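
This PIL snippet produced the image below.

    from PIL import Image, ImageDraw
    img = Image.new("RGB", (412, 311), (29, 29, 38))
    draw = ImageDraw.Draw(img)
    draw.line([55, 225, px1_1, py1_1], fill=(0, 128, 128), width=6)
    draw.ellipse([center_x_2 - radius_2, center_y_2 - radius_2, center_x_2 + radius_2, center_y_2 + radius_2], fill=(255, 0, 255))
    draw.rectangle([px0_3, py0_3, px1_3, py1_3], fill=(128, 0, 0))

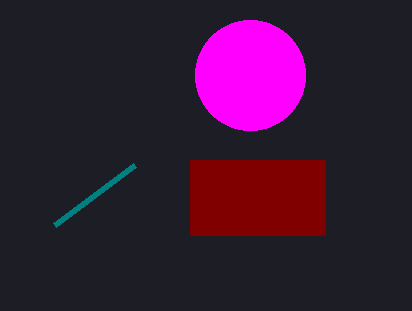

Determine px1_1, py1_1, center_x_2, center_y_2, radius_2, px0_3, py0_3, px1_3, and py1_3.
px1_1 = 135
py1_1 = 165
center_x_2 = 250
center_y_2 = 75
radius_2 = 55
px0_3 = 190
py0_3 = 160
px1_3 = 325
py1_3 = 235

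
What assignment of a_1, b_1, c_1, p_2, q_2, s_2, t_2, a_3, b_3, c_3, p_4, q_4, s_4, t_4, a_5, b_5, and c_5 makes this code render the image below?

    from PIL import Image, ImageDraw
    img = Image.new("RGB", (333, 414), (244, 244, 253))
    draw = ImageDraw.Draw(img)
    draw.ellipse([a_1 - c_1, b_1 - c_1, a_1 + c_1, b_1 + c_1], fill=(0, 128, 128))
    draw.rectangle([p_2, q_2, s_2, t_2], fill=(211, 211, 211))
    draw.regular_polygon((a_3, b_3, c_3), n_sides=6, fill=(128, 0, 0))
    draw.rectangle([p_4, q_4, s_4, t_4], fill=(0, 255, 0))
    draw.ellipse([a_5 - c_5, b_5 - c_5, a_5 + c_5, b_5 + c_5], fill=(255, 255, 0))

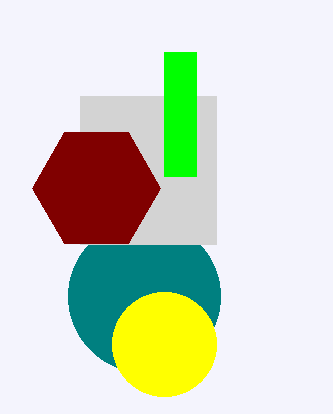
a_1 = 144, b_1 = 296, c_1 = 76, p_2 = 80, q_2 = 96, s_2 = 216, t_2 = 244, a_3 = 96, b_3 = 188, c_3 = 64, p_4 = 164, q_4 = 52, s_4 = 196, t_4 = 176, a_5 = 164, b_5 = 344, c_5 = 52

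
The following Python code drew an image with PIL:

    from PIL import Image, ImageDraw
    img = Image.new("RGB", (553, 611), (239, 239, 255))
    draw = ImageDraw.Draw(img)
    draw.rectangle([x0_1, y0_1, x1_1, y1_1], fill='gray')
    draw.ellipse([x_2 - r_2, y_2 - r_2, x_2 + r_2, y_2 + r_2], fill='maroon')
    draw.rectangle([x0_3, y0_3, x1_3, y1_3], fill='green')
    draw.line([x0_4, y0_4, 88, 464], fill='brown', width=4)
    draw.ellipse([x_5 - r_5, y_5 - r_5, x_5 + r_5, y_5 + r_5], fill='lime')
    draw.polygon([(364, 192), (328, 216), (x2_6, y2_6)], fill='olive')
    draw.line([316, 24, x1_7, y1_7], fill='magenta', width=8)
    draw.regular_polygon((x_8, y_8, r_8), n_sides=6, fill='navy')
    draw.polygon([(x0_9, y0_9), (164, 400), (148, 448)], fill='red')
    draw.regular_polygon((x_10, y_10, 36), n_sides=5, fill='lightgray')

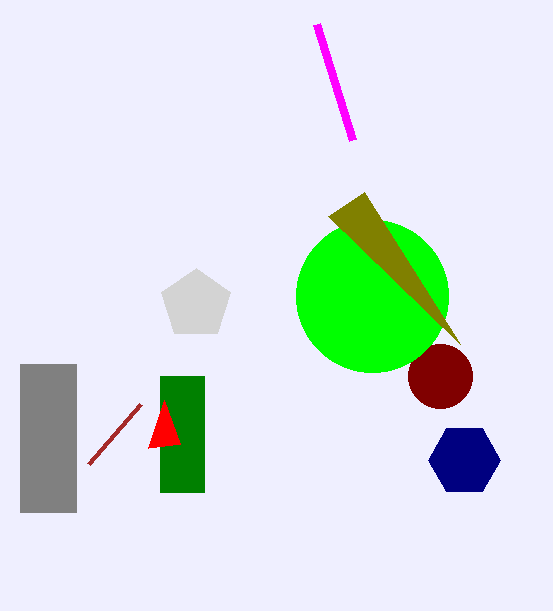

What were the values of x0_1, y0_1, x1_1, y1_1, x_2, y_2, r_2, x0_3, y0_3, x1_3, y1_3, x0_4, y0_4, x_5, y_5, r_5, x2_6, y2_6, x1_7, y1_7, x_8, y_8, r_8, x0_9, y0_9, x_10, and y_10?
x0_1 = 20; y0_1 = 364; x1_1 = 76; y1_1 = 512; x_2 = 440; y_2 = 376; r_2 = 32; x0_3 = 160; y0_3 = 376; x1_3 = 204; y1_3 = 492; x0_4 = 140; y0_4 = 404; x_5 = 372; y_5 = 296; r_5 = 76; x2_6 = 460; y2_6 = 344; x1_7 = 352; y1_7 = 140; x_8 = 464; y_8 = 460; r_8 = 36; x0_9 = 180; y0_9 = 444; x_10 = 196; y_10 = 304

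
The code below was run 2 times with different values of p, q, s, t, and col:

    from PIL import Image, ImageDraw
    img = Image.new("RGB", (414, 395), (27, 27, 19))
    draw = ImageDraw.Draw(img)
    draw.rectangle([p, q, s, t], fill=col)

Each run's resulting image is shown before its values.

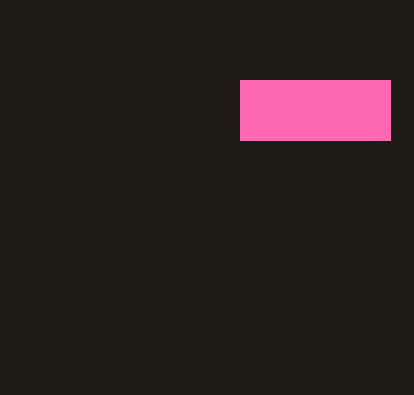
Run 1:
p = 240; q = 80; s = 390; t = 140; col = 'hotpink'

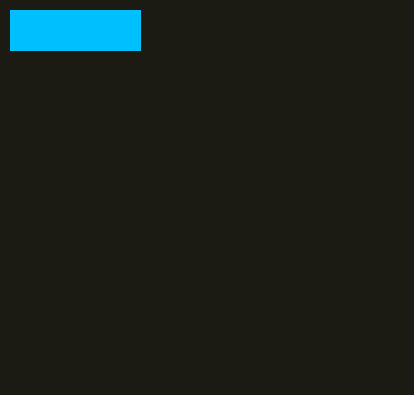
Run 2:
p = 10, q = 10, s = 140, t = 50, col = 'deepskyblue'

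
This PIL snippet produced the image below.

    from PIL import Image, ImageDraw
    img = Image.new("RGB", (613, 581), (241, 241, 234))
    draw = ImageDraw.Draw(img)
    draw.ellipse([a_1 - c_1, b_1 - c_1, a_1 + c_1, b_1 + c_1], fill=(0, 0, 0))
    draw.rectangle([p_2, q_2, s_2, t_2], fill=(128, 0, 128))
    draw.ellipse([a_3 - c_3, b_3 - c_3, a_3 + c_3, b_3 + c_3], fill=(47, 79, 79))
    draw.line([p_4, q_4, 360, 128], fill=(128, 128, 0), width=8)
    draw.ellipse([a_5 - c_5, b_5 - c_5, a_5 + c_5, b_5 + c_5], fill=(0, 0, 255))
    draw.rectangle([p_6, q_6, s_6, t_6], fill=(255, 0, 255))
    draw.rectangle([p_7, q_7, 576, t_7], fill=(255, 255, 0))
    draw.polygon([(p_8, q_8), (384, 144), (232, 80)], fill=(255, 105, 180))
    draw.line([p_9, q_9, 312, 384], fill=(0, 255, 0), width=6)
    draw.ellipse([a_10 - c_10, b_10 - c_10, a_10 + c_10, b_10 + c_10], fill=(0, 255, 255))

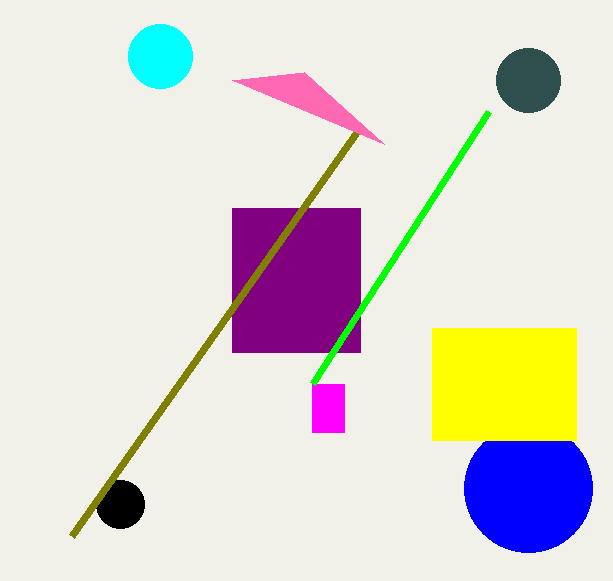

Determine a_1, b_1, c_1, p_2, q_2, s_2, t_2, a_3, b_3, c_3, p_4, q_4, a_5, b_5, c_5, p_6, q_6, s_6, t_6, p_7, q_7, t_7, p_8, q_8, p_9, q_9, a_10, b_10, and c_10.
a_1 = 120, b_1 = 504, c_1 = 24, p_2 = 232, q_2 = 208, s_2 = 360, t_2 = 352, a_3 = 528, b_3 = 80, c_3 = 32, p_4 = 72, q_4 = 536, a_5 = 528, b_5 = 488, c_5 = 64, p_6 = 312, q_6 = 384, s_6 = 344, t_6 = 432, p_7 = 432, q_7 = 328, t_7 = 440, p_8 = 304, q_8 = 72, p_9 = 488, q_9 = 112, a_10 = 160, b_10 = 56, c_10 = 32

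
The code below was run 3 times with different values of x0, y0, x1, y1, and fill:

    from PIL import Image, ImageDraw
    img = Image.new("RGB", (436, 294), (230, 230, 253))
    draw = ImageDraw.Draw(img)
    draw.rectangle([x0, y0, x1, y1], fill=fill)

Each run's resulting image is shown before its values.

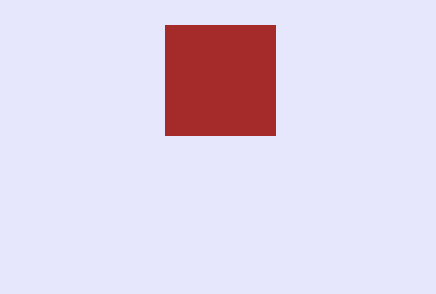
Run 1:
x0 = 165
y0 = 25
x1 = 275
y1 = 135
fill = 'brown'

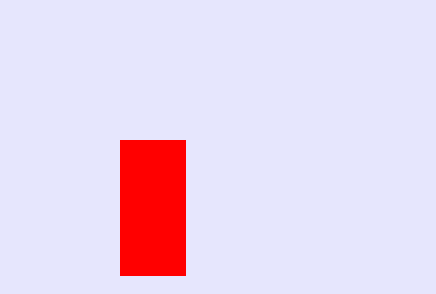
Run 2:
x0 = 120, y0 = 140, x1 = 185, y1 = 275, fill = 'red'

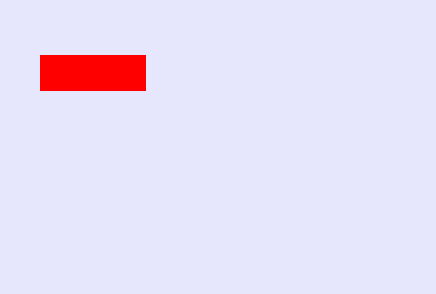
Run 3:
x0 = 40
y0 = 55
x1 = 145
y1 = 90
fill = 'red'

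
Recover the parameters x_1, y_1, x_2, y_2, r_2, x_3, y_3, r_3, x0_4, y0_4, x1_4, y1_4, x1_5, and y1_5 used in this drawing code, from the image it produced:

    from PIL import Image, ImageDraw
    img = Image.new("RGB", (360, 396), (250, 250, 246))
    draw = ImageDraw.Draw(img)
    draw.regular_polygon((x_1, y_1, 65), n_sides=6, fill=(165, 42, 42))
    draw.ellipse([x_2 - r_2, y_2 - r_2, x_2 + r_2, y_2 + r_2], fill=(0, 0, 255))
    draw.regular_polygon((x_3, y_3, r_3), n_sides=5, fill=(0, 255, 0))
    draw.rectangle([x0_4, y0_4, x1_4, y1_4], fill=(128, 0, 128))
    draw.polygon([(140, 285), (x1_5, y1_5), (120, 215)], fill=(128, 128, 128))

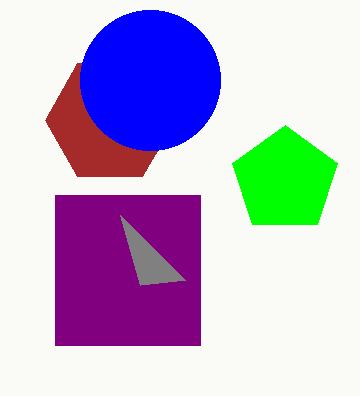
x_1 = 110
y_1 = 120
x_2 = 150
y_2 = 80
r_2 = 70
x_3 = 285
y_3 = 180
r_3 = 55
x0_4 = 55
y0_4 = 195
x1_4 = 200
y1_4 = 345
x1_5 = 185
y1_5 = 280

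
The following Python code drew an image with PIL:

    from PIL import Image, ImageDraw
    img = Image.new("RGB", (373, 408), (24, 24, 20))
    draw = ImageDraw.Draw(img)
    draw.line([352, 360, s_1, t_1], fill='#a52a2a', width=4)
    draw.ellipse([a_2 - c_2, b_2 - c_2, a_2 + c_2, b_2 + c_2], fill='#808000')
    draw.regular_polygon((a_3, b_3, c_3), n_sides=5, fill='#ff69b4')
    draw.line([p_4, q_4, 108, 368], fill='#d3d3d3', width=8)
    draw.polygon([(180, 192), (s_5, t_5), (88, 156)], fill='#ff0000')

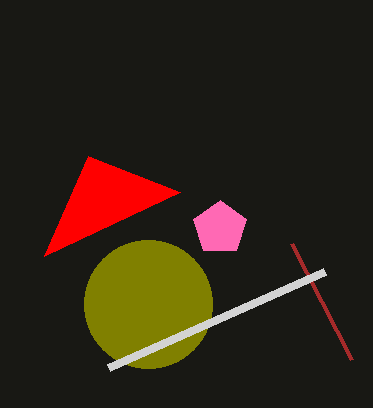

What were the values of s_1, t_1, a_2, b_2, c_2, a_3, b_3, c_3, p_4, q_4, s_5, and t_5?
s_1 = 292; t_1 = 244; a_2 = 148; b_2 = 304; c_2 = 64; a_3 = 220; b_3 = 228; c_3 = 28; p_4 = 324; q_4 = 272; s_5 = 44; t_5 = 256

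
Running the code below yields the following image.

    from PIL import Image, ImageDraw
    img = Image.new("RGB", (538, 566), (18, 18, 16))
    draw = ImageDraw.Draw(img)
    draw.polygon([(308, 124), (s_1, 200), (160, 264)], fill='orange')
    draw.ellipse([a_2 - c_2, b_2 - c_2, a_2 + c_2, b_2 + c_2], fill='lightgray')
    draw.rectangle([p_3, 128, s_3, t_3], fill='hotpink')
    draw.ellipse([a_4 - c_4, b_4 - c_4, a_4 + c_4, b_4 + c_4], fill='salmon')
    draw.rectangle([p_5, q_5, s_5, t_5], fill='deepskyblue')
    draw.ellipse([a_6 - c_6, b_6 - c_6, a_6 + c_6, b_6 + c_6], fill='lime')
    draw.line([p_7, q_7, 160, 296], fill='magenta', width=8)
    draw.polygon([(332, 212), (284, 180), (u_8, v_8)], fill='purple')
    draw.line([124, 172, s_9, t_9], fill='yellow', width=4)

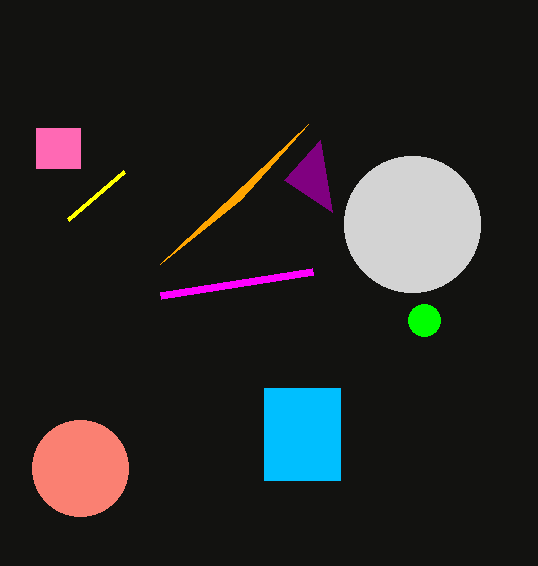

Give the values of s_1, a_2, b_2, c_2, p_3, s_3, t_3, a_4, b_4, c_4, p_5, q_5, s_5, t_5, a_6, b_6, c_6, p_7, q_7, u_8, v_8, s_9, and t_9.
s_1 = 240
a_2 = 412
b_2 = 224
c_2 = 68
p_3 = 36
s_3 = 80
t_3 = 168
a_4 = 80
b_4 = 468
c_4 = 48
p_5 = 264
q_5 = 388
s_5 = 340
t_5 = 480
a_6 = 424
b_6 = 320
c_6 = 16
p_7 = 312
q_7 = 272
u_8 = 320
v_8 = 140
s_9 = 68
t_9 = 220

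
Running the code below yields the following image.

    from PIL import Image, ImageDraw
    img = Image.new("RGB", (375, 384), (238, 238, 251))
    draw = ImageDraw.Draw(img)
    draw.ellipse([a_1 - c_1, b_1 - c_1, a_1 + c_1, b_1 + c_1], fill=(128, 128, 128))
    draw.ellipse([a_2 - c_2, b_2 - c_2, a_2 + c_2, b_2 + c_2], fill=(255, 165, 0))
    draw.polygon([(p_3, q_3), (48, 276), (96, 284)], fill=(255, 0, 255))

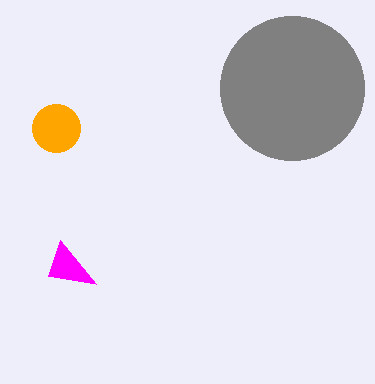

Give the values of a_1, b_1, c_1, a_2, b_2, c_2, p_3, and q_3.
a_1 = 292; b_1 = 88; c_1 = 72; a_2 = 56; b_2 = 128; c_2 = 24; p_3 = 60; q_3 = 240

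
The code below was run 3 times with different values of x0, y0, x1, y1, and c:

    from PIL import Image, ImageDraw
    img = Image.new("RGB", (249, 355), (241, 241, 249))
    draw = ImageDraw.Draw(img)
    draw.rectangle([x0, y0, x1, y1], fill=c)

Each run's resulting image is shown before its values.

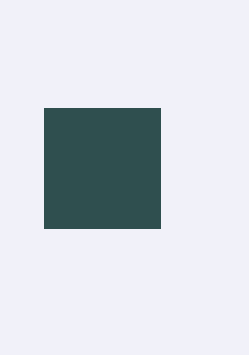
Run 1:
x0 = 44, y0 = 108, x1 = 160, y1 = 228, c = 'darkslategray'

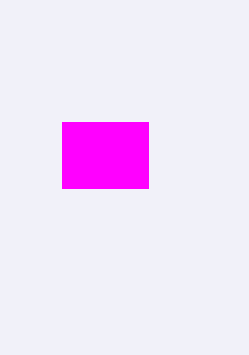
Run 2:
x0 = 62
y0 = 122
x1 = 148
y1 = 188
c = 'magenta'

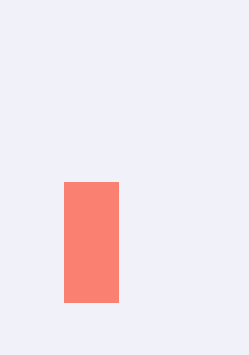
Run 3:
x0 = 64, y0 = 182, x1 = 118, y1 = 302, c = 'salmon'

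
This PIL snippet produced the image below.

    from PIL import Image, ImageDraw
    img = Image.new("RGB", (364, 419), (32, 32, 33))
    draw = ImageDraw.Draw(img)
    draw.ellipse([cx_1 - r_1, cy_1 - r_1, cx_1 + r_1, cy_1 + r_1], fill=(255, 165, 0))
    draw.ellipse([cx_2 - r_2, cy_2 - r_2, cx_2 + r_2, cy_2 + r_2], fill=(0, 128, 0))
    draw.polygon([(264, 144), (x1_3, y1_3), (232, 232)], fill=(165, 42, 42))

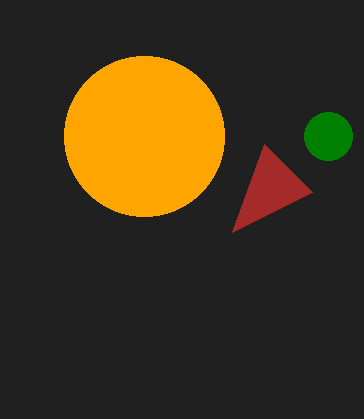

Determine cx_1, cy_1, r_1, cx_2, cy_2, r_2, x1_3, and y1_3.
cx_1 = 144, cy_1 = 136, r_1 = 80, cx_2 = 328, cy_2 = 136, r_2 = 24, x1_3 = 312, y1_3 = 192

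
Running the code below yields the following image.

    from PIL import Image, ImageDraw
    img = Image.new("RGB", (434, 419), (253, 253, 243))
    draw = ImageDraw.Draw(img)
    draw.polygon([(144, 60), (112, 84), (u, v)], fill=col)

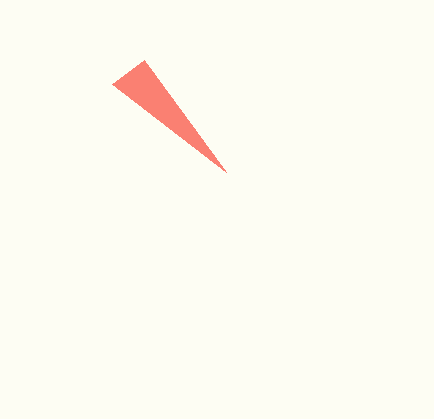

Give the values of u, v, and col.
u = 226, v = 172, col = 'salmon'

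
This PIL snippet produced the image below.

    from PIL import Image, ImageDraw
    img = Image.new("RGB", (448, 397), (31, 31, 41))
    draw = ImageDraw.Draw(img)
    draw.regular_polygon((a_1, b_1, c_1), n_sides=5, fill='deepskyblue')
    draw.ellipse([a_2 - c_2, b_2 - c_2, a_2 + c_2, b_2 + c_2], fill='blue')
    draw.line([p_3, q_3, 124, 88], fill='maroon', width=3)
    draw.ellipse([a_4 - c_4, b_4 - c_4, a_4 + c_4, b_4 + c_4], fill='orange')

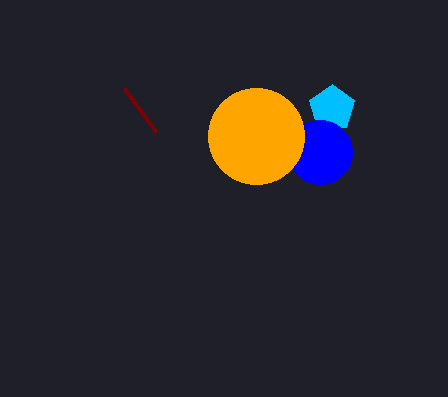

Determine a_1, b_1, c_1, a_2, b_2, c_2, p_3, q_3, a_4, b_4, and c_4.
a_1 = 332; b_1 = 108; c_1 = 24; a_2 = 320; b_2 = 152; c_2 = 32; p_3 = 156; q_3 = 132; a_4 = 256; b_4 = 136; c_4 = 48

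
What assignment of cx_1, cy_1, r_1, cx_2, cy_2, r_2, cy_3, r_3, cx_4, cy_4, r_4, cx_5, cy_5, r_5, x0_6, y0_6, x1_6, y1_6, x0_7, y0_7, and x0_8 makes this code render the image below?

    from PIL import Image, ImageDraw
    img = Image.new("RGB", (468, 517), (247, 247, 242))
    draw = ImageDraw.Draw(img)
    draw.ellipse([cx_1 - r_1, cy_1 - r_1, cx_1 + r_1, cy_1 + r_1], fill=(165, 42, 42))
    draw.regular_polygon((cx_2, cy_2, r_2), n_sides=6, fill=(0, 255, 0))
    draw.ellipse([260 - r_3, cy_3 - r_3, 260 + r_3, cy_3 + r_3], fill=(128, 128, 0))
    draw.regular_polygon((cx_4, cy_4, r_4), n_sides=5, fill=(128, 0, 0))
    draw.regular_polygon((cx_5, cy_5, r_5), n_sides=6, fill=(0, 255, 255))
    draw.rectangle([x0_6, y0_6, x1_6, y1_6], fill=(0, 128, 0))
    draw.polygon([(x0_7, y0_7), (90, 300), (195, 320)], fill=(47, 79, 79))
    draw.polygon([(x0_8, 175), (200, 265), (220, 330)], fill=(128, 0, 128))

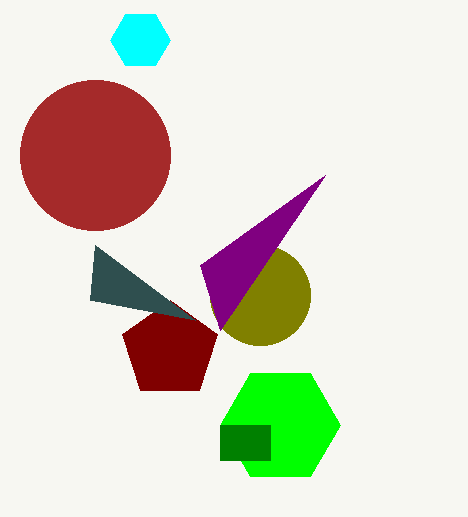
cx_1 = 95, cy_1 = 155, r_1 = 75, cx_2 = 280, cy_2 = 425, r_2 = 60, cy_3 = 295, r_3 = 50, cx_4 = 170, cy_4 = 350, r_4 = 50, cx_5 = 140, cy_5 = 40, r_5 = 30, x0_6 = 220, y0_6 = 425, x1_6 = 270, y1_6 = 460, x0_7 = 95, y0_7 = 245, x0_8 = 325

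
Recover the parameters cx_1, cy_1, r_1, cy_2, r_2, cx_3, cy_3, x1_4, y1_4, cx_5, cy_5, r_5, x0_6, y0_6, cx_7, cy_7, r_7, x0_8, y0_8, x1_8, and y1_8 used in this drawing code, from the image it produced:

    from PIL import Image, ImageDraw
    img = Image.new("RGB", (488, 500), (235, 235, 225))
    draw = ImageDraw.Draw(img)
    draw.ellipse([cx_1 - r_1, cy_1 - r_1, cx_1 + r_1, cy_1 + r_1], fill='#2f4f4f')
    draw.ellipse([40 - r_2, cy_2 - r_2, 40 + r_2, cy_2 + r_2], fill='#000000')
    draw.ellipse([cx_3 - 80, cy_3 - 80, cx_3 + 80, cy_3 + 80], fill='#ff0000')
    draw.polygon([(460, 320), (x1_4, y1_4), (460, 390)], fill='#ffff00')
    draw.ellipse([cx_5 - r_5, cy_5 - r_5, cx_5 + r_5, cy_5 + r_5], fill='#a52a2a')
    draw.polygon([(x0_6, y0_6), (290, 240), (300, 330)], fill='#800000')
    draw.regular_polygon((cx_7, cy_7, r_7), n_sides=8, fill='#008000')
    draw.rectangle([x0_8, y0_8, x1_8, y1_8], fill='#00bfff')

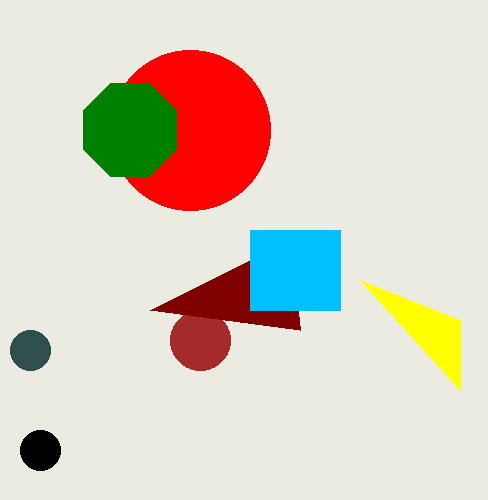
cx_1 = 30, cy_1 = 350, r_1 = 20, cy_2 = 450, r_2 = 20, cx_3 = 190, cy_3 = 130, x1_4 = 360, y1_4 = 280, cx_5 = 200, cy_5 = 340, r_5 = 30, x0_6 = 150, y0_6 = 310, cx_7 = 130, cy_7 = 130, r_7 = 50, x0_8 = 250, y0_8 = 230, x1_8 = 340, y1_8 = 310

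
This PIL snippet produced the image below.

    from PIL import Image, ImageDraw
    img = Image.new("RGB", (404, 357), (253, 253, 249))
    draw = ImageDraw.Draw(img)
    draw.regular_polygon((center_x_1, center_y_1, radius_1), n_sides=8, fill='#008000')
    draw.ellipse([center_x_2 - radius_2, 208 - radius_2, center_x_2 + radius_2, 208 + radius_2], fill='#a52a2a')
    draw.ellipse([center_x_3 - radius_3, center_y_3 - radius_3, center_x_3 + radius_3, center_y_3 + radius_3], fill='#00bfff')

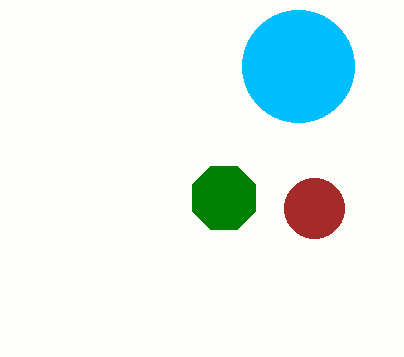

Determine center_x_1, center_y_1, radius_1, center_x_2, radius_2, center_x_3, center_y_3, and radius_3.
center_x_1 = 224; center_y_1 = 198; radius_1 = 34; center_x_2 = 314; radius_2 = 30; center_x_3 = 298; center_y_3 = 66; radius_3 = 56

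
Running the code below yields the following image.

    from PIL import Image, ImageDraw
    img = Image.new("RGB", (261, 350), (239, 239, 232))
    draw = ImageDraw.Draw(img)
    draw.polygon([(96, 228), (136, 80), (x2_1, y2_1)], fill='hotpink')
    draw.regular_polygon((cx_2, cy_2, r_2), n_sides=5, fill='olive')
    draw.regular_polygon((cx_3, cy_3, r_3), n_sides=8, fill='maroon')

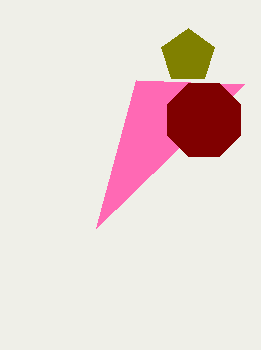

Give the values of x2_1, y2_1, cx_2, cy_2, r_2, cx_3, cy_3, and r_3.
x2_1 = 244, y2_1 = 84, cx_2 = 188, cy_2 = 56, r_2 = 28, cx_3 = 204, cy_3 = 120, r_3 = 40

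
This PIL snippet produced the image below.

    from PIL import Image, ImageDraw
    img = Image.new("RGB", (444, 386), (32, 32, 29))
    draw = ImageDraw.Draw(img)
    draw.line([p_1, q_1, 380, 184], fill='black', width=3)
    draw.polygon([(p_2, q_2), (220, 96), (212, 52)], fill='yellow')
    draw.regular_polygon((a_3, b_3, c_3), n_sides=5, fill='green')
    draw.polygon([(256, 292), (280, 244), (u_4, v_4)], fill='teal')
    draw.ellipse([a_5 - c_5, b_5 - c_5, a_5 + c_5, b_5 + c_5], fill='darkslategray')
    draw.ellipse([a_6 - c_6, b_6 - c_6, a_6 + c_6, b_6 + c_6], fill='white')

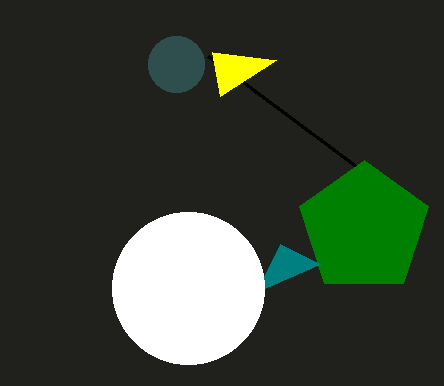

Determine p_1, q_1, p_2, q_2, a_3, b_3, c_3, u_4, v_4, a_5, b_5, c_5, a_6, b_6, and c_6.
p_1 = 208; q_1 = 56; p_2 = 276; q_2 = 60; a_3 = 364; b_3 = 228; c_3 = 68; u_4 = 320; v_4 = 264; a_5 = 176; b_5 = 64; c_5 = 28; a_6 = 188; b_6 = 288; c_6 = 76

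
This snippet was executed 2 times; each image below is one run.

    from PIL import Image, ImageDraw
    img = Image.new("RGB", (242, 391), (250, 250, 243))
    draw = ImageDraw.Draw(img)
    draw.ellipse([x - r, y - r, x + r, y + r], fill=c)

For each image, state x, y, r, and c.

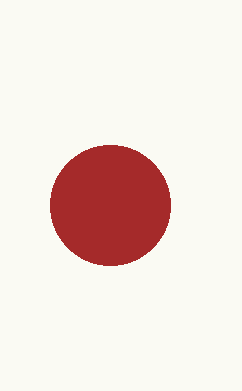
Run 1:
x = 110, y = 205, r = 60, c = 'brown'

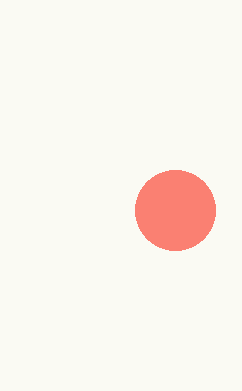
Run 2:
x = 175, y = 210, r = 40, c = 'salmon'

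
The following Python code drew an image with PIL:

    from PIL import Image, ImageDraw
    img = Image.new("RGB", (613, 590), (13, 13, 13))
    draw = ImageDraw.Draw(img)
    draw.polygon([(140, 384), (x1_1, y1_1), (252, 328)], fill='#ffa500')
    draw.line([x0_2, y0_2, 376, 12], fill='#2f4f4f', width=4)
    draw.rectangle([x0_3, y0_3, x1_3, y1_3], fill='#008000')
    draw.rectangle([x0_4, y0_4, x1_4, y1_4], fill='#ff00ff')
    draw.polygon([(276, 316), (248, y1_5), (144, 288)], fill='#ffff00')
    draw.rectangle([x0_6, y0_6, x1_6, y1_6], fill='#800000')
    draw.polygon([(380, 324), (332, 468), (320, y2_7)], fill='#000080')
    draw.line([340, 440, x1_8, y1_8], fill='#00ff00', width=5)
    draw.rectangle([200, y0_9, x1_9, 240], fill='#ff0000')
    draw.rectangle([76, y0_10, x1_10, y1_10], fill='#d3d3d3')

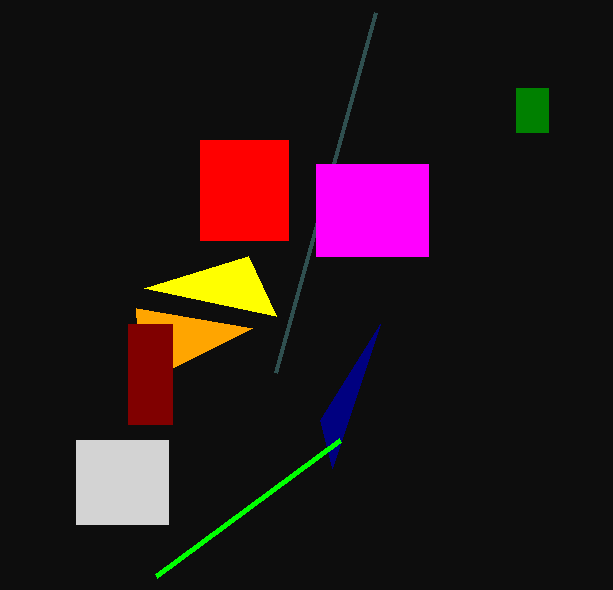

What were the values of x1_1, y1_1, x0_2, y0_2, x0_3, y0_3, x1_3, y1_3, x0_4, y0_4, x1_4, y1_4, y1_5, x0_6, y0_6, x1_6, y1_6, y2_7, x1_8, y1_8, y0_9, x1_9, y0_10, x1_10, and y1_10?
x1_1 = 136, y1_1 = 308, x0_2 = 276, y0_2 = 372, x0_3 = 516, y0_3 = 88, x1_3 = 548, y1_3 = 132, x0_4 = 316, y0_4 = 164, x1_4 = 428, y1_4 = 256, y1_5 = 256, x0_6 = 128, y0_6 = 324, x1_6 = 172, y1_6 = 424, y2_7 = 420, x1_8 = 156, y1_8 = 576, y0_9 = 140, x1_9 = 288, y0_10 = 440, x1_10 = 168, y1_10 = 524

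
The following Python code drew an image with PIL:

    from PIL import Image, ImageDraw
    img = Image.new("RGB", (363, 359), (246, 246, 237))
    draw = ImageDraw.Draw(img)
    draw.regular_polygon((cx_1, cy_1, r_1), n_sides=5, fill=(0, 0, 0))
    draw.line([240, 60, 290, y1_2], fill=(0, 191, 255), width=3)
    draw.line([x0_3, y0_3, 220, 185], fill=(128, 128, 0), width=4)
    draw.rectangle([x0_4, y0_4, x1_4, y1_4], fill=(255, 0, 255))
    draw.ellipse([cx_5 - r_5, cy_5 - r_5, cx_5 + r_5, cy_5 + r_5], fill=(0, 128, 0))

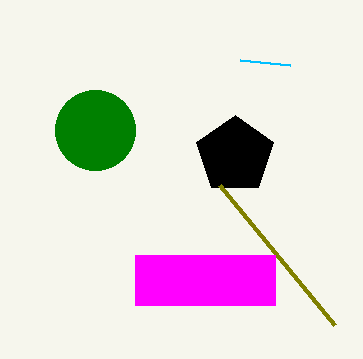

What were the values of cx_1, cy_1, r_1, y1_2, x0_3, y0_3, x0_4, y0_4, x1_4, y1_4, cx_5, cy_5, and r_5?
cx_1 = 235, cy_1 = 155, r_1 = 40, y1_2 = 65, x0_3 = 335, y0_3 = 325, x0_4 = 135, y0_4 = 255, x1_4 = 275, y1_4 = 305, cx_5 = 95, cy_5 = 130, r_5 = 40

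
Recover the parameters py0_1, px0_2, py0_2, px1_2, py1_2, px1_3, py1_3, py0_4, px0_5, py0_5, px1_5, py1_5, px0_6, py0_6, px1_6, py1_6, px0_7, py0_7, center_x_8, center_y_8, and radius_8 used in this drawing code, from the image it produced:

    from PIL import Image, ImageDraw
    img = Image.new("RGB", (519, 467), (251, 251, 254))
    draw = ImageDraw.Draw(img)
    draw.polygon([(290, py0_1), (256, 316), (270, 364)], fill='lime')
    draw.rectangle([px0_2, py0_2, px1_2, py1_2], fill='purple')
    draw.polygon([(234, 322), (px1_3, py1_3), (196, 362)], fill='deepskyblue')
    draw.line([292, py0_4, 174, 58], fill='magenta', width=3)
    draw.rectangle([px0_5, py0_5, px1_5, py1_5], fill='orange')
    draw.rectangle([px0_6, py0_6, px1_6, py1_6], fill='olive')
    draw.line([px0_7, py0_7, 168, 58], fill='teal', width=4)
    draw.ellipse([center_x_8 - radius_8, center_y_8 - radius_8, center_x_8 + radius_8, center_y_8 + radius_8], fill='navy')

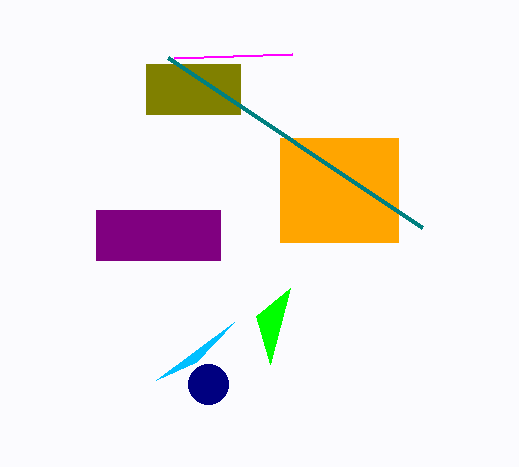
py0_1 = 288
px0_2 = 96
py0_2 = 210
px1_2 = 220
py1_2 = 260
px1_3 = 156
py1_3 = 380
py0_4 = 54
px0_5 = 280
py0_5 = 138
px1_5 = 398
py1_5 = 242
px0_6 = 146
py0_6 = 64
px1_6 = 240
py1_6 = 114
px0_7 = 422
py0_7 = 228
center_x_8 = 208
center_y_8 = 384
radius_8 = 20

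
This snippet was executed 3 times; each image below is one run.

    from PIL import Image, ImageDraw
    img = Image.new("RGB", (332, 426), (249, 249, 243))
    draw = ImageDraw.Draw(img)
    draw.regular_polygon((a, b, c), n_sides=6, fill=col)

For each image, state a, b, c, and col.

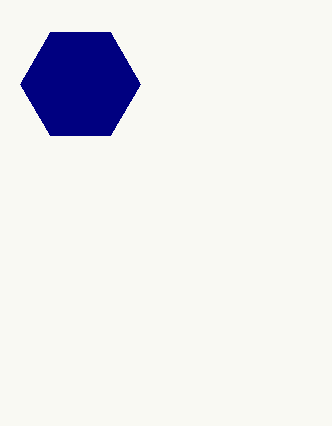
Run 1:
a = 80
b = 84
c = 60
col = 'navy'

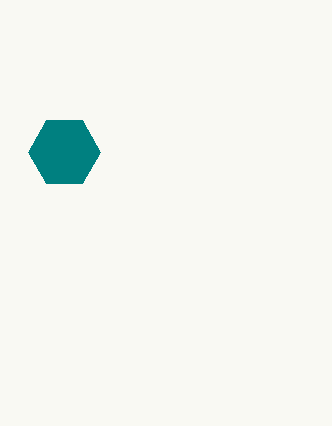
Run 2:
a = 64, b = 152, c = 36, col = 'teal'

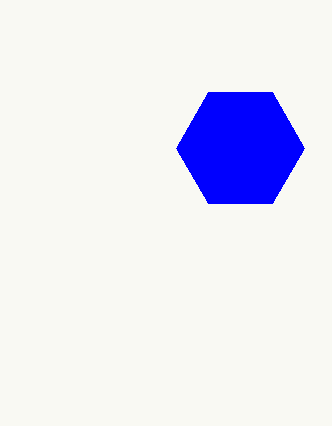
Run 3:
a = 240, b = 148, c = 64, col = 'blue'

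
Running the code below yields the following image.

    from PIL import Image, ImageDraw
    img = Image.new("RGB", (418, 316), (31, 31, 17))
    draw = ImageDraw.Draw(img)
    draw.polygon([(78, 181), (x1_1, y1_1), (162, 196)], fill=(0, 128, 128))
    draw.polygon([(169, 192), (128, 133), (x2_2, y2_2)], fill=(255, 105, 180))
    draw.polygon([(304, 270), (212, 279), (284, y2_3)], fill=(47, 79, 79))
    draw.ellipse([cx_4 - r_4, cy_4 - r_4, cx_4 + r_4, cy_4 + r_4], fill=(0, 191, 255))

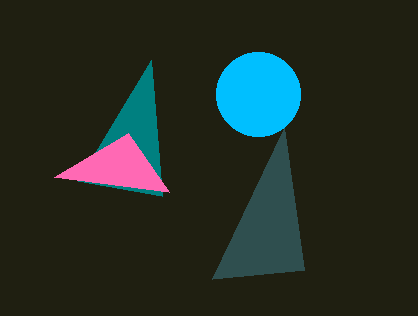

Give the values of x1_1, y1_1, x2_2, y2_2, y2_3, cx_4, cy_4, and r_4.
x1_1 = 151, y1_1 = 60, x2_2 = 54, y2_2 = 177, y2_3 = 128, cx_4 = 258, cy_4 = 94, r_4 = 42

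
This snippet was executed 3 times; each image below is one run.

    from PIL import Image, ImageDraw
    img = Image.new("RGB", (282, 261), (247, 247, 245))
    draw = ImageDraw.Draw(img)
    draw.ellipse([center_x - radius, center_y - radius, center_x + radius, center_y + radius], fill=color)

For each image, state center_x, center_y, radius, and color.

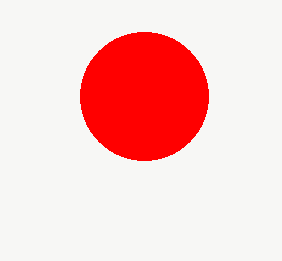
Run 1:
center_x = 144, center_y = 96, radius = 64, color = 'red'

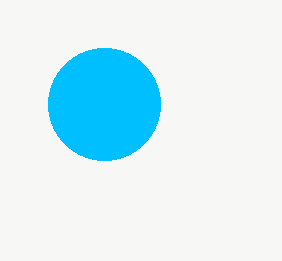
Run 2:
center_x = 104
center_y = 104
radius = 56
color = 'deepskyblue'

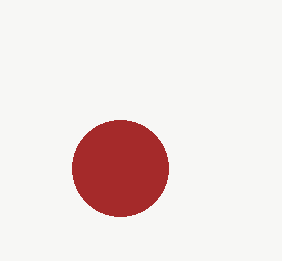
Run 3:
center_x = 120
center_y = 168
radius = 48
color = 'brown'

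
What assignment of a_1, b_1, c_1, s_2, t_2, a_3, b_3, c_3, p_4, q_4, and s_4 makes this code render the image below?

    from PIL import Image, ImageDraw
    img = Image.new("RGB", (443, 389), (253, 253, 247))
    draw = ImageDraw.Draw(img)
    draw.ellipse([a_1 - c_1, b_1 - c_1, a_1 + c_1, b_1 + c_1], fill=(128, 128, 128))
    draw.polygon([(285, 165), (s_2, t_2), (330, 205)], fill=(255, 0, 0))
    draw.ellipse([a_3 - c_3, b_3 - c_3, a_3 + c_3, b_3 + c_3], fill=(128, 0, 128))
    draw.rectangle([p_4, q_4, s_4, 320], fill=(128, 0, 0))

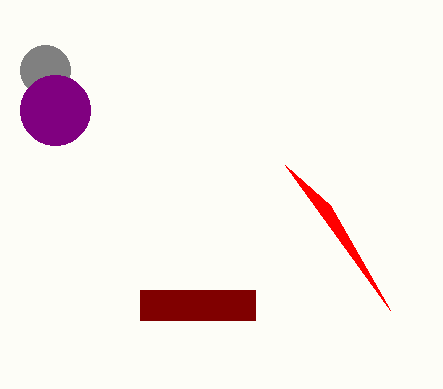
a_1 = 45; b_1 = 70; c_1 = 25; s_2 = 390; t_2 = 310; a_3 = 55; b_3 = 110; c_3 = 35; p_4 = 140; q_4 = 290; s_4 = 255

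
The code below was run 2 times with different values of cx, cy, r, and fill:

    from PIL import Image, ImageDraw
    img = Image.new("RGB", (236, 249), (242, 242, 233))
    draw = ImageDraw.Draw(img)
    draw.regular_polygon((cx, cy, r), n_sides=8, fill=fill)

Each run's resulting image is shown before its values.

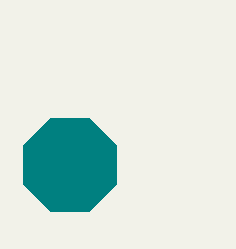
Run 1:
cx = 70, cy = 165, r = 50, fill = 'teal'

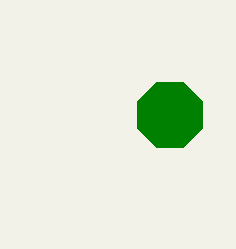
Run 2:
cx = 170; cy = 115; r = 35; fill = 'green'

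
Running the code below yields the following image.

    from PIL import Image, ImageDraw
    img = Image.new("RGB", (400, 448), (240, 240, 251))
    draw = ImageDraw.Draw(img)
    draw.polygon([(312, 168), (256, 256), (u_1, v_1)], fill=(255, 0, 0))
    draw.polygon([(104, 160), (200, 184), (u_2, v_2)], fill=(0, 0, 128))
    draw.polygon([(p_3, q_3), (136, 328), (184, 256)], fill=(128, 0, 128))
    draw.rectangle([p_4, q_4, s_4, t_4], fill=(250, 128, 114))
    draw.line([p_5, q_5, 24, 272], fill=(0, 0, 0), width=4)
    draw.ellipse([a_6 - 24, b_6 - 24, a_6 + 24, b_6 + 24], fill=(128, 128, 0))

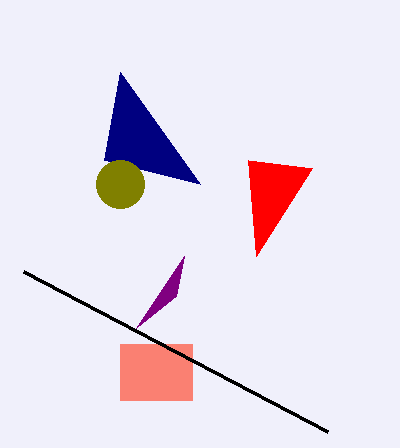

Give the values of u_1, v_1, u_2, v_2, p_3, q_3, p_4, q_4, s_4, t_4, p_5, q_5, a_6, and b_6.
u_1 = 248; v_1 = 160; u_2 = 120; v_2 = 72; p_3 = 176; q_3 = 296; p_4 = 120; q_4 = 344; s_4 = 192; t_4 = 400; p_5 = 328; q_5 = 432; a_6 = 120; b_6 = 184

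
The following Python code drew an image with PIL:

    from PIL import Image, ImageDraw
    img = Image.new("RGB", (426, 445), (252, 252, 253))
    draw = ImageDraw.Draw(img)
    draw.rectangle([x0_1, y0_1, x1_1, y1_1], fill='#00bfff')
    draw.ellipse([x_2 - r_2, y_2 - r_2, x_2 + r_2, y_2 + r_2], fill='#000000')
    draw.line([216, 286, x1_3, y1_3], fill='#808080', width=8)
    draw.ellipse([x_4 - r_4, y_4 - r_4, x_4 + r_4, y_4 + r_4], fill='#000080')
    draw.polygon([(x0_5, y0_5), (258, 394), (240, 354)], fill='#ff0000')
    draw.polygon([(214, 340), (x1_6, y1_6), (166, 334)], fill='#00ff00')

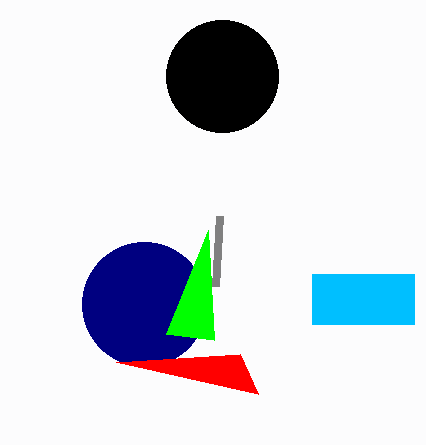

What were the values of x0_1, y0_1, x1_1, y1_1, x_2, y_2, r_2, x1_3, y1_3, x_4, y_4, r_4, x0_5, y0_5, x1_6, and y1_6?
x0_1 = 312
y0_1 = 274
x1_1 = 414
y1_1 = 324
x_2 = 222
y_2 = 76
r_2 = 56
x1_3 = 220
y1_3 = 216
x_4 = 144
y_4 = 304
r_4 = 62
x0_5 = 116
y0_5 = 362
x1_6 = 208
y1_6 = 230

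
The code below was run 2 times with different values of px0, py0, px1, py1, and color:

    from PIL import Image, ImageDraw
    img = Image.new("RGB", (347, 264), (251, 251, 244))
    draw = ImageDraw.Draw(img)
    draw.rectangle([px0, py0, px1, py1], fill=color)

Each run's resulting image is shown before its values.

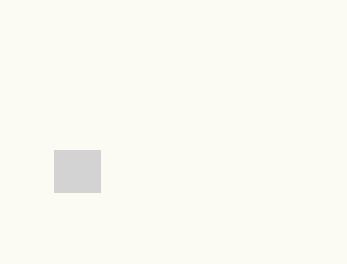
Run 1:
px0 = 54
py0 = 150
px1 = 100
py1 = 192
color = 'lightgray'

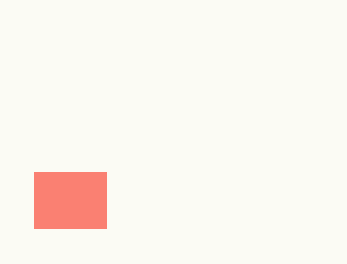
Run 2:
px0 = 34, py0 = 172, px1 = 106, py1 = 228, color = 'salmon'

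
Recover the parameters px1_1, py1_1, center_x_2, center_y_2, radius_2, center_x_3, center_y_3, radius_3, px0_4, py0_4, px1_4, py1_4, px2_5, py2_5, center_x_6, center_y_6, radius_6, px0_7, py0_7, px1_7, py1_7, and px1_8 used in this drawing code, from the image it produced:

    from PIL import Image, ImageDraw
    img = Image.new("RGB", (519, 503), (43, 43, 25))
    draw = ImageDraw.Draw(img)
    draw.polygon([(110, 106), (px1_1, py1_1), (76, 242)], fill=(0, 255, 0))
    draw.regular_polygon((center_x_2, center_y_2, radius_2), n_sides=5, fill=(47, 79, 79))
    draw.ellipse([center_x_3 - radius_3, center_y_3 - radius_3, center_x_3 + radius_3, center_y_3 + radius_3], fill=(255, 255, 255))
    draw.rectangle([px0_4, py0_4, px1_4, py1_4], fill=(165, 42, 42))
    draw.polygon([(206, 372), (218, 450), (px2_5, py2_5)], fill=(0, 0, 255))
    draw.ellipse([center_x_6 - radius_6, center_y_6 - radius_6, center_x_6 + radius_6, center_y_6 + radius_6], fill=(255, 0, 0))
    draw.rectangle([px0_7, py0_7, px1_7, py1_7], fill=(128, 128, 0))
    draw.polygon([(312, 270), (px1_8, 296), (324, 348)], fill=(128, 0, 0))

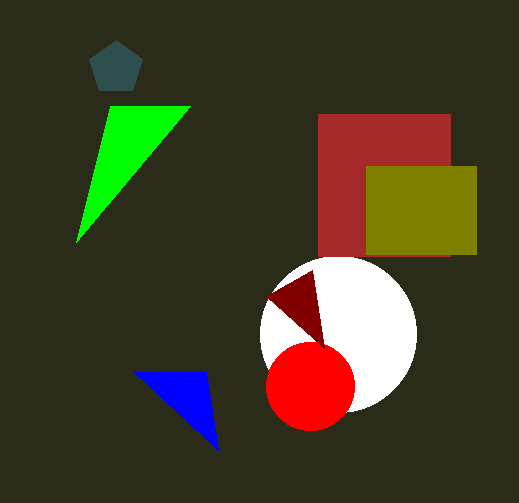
px1_1 = 190; py1_1 = 106; center_x_2 = 116; center_y_2 = 68; radius_2 = 28; center_x_3 = 338; center_y_3 = 334; radius_3 = 78; px0_4 = 318; py0_4 = 114; px1_4 = 450; py1_4 = 256; px2_5 = 134; py2_5 = 372; center_x_6 = 310; center_y_6 = 386; radius_6 = 44; px0_7 = 366; py0_7 = 166; px1_7 = 476; py1_7 = 254; px1_8 = 266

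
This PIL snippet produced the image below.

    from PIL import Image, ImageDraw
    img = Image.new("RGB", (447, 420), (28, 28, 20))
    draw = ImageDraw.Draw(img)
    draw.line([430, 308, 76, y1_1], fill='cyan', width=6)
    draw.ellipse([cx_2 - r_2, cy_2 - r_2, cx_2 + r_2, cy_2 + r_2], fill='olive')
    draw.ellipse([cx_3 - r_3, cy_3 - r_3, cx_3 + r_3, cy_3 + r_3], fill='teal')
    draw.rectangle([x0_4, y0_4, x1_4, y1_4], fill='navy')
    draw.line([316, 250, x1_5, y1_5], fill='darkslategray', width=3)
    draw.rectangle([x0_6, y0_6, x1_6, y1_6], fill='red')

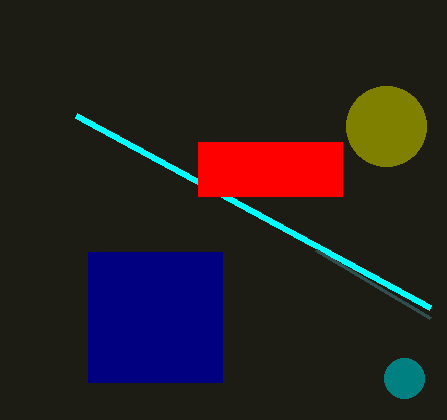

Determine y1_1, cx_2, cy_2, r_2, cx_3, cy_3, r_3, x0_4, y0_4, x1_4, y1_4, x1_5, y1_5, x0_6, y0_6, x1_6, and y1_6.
y1_1 = 116
cx_2 = 386
cy_2 = 126
r_2 = 40
cx_3 = 404
cy_3 = 378
r_3 = 20
x0_4 = 88
y0_4 = 252
x1_4 = 222
y1_4 = 382
x1_5 = 430
y1_5 = 318
x0_6 = 198
y0_6 = 142
x1_6 = 342
y1_6 = 196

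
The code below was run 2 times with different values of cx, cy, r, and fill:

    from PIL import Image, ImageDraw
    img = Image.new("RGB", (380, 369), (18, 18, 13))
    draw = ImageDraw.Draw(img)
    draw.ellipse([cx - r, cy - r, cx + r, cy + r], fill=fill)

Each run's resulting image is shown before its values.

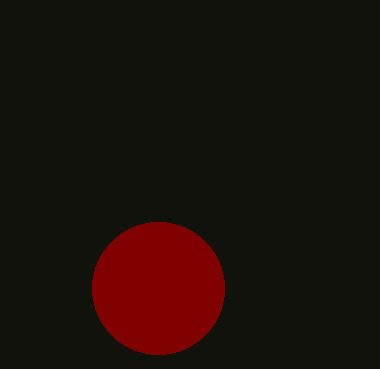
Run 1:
cx = 158, cy = 288, r = 66, fill = 'maroon'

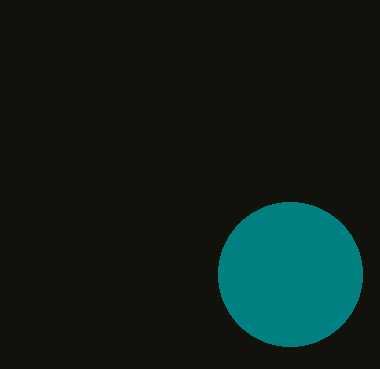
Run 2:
cx = 290
cy = 274
r = 72
fill = 'teal'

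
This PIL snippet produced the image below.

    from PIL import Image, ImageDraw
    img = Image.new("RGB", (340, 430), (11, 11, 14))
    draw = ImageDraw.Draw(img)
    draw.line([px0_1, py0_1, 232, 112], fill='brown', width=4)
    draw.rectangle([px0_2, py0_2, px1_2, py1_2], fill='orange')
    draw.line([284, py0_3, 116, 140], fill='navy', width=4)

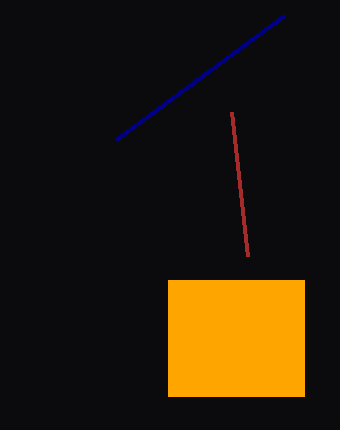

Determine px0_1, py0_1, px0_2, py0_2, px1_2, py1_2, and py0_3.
px0_1 = 248, py0_1 = 256, px0_2 = 168, py0_2 = 280, px1_2 = 304, py1_2 = 396, py0_3 = 16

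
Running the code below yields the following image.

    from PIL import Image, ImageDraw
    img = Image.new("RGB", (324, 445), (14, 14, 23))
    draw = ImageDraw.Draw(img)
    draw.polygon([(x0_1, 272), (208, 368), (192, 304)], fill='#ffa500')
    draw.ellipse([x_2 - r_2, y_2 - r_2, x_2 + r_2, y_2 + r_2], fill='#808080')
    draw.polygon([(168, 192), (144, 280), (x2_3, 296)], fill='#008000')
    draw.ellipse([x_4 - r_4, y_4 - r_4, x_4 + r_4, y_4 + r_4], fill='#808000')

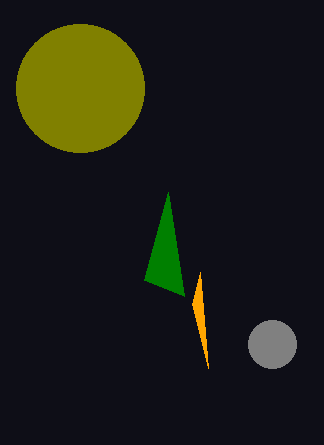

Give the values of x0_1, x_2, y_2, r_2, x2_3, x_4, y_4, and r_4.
x0_1 = 200, x_2 = 272, y_2 = 344, r_2 = 24, x2_3 = 184, x_4 = 80, y_4 = 88, r_4 = 64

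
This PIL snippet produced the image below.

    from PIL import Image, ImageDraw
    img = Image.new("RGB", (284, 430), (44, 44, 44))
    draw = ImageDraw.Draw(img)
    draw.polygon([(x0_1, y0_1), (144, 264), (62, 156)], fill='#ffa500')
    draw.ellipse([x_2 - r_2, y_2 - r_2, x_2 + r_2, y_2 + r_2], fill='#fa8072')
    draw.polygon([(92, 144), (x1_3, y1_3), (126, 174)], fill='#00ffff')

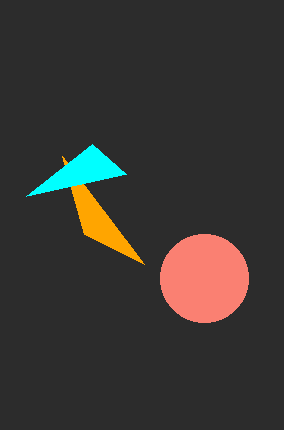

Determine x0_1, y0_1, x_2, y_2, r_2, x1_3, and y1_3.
x0_1 = 84
y0_1 = 234
x_2 = 204
y_2 = 278
r_2 = 44
x1_3 = 26
y1_3 = 196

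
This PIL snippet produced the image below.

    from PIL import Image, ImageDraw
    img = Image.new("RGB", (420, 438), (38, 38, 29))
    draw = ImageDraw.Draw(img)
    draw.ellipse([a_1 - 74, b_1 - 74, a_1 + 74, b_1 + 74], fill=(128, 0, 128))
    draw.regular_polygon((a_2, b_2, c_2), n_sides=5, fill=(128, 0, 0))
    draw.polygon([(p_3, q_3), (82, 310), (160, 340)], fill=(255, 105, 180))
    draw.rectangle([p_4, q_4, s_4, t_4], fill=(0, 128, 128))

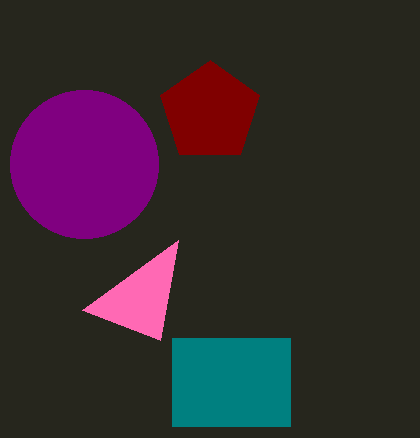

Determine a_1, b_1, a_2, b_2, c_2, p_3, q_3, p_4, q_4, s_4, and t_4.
a_1 = 84; b_1 = 164; a_2 = 210; b_2 = 112; c_2 = 52; p_3 = 178; q_3 = 240; p_4 = 172; q_4 = 338; s_4 = 290; t_4 = 426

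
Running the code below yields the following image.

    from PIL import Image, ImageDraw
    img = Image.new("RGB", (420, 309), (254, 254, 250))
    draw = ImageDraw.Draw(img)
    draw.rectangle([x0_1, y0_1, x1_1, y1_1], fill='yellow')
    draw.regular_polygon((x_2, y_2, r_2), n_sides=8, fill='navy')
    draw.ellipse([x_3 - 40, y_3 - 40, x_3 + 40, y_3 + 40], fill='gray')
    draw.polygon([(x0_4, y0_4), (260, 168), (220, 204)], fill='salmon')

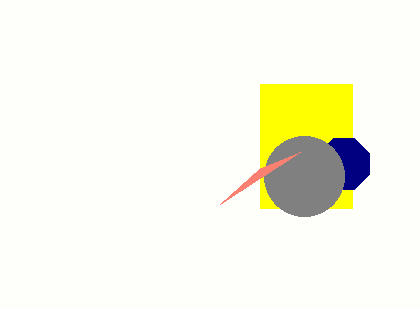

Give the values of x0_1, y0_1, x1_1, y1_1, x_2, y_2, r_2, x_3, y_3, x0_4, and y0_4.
x0_1 = 260, y0_1 = 84, x1_1 = 352, y1_1 = 208, x_2 = 344, y_2 = 164, r_2 = 28, x_3 = 304, y_3 = 176, x0_4 = 300, y0_4 = 152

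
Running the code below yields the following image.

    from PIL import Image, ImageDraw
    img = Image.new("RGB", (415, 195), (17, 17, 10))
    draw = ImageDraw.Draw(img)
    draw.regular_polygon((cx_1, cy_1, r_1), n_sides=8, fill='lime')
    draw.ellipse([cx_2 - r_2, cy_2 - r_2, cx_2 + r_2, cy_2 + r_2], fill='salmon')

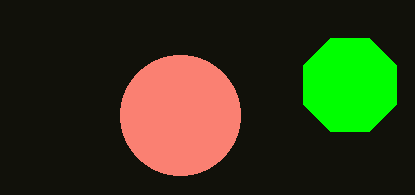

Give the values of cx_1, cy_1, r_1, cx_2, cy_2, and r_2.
cx_1 = 350, cy_1 = 85, r_1 = 50, cx_2 = 180, cy_2 = 115, r_2 = 60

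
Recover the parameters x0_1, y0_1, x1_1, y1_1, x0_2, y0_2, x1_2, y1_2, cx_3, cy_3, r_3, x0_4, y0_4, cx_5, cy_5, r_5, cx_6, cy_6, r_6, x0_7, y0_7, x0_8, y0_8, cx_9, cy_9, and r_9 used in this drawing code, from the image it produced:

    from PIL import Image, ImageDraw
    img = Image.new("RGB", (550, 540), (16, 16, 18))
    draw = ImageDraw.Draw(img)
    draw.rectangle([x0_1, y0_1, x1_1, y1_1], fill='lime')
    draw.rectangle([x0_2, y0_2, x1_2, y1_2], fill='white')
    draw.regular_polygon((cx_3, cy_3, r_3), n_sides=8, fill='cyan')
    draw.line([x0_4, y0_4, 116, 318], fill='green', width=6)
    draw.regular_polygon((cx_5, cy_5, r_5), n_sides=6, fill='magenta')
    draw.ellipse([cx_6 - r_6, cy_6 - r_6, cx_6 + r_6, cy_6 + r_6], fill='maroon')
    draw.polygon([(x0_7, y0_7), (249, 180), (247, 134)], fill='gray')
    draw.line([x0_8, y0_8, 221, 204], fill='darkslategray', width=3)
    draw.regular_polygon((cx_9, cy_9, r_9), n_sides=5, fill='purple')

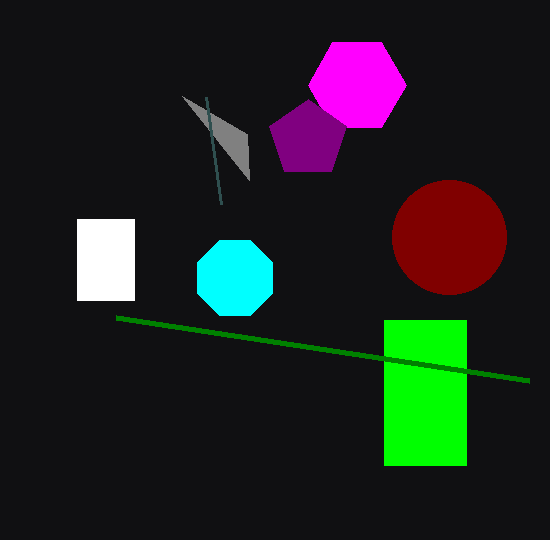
x0_1 = 384, y0_1 = 320, x1_1 = 466, y1_1 = 465, x0_2 = 77, y0_2 = 219, x1_2 = 134, y1_2 = 300, cx_3 = 235, cy_3 = 278, r_3 = 41, x0_4 = 529, y0_4 = 381, cx_5 = 357, cy_5 = 85, r_5 = 49, cx_6 = 449, cy_6 = 237, r_6 = 57, x0_7 = 182, y0_7 = 96, x0_8 = 206, y0_8 = 97, cx_9 = 308, cy_9 = 139, r_9 = 40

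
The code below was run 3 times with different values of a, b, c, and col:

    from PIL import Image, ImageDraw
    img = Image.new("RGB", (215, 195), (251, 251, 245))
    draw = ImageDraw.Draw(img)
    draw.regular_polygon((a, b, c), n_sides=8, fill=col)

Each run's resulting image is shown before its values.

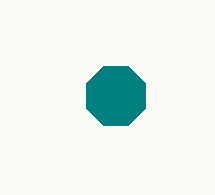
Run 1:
a = 116, b = 96, c = 32, col = 'teal'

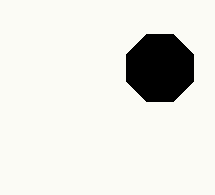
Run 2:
a = 160; b = 68; c = 36; col = 'black'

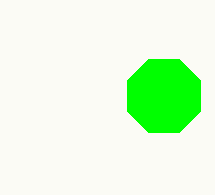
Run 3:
a = 164, b = 96, c = 40, col = 'lime'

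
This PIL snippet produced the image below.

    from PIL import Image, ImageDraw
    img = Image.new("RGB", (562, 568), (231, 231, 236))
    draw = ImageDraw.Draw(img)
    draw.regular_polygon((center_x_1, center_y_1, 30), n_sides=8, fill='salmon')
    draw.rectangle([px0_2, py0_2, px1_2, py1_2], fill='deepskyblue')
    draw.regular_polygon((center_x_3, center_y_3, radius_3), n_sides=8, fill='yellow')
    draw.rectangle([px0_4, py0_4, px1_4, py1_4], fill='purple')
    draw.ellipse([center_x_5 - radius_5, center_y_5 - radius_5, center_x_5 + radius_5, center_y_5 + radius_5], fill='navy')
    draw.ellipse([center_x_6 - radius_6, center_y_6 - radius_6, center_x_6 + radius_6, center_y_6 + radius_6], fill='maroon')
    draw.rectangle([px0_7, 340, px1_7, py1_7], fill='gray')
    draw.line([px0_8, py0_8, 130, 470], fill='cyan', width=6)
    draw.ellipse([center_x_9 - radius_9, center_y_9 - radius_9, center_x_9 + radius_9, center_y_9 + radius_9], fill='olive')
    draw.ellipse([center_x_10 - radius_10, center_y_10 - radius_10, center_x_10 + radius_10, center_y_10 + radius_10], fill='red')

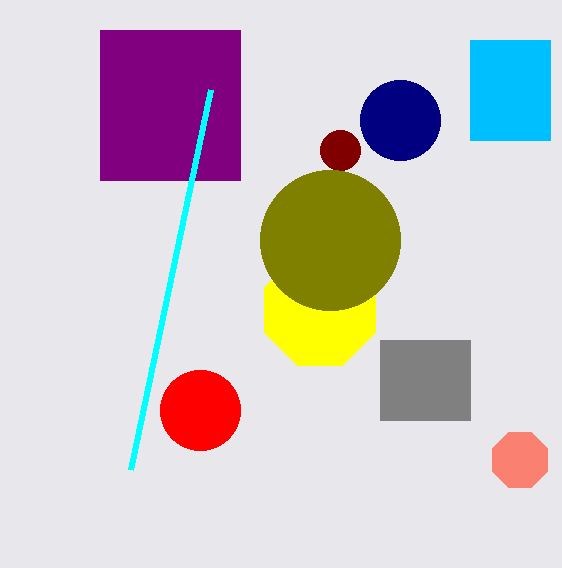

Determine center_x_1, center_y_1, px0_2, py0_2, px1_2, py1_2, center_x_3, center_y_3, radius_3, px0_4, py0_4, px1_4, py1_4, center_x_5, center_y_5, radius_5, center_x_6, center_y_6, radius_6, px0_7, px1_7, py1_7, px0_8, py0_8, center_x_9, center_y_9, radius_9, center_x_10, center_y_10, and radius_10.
center_x_1 = 520; center_y_1 = 460; px0_2 = 470; py0_2 = 40; px1_2 = 550; py1_2 = 140; center_x_3 = 320; center_y_3 = 310; radius_3 = 60; px0_4 = 100; py0_4 = 30; px1_4 = 240; py1_4 = 180; center_x_5 = 400; center_y_5 = 120; radius_5 = 40; center_x_6 = 340; center_y_6 = 150; radius_6 = 20; px0_7 = 380; px1_7 = 470; py1_7 = 420; px0_8 = 210; py0_8 = 90; center_x_9 = 330; center_y_9 = 240; radius_9 = 70; center_x_10 = 200; center_y_10 = 410; radius_10 = 40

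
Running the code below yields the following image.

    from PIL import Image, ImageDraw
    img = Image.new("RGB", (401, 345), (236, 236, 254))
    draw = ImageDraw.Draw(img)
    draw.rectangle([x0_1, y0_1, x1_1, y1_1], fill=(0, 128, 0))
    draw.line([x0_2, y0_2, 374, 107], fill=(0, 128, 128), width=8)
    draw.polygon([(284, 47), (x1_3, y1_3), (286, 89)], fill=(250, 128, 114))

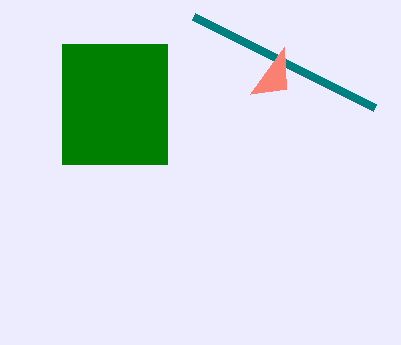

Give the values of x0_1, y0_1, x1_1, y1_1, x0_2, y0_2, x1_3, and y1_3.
x0_1 = 62; y0_1 = 44; x1_1 = 167; y1_1 = 164; x0_2 = 193; y0_2 = 16; x1_3 = 250; y1_3 = 94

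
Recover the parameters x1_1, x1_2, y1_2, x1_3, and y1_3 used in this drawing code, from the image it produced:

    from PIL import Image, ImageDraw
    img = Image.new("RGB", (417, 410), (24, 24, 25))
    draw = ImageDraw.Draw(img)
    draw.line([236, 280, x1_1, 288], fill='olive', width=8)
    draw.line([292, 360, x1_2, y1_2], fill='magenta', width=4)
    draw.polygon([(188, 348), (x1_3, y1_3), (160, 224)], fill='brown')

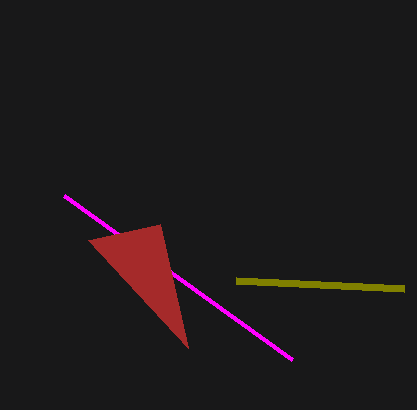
x1_1 = 404
x1_2 = 64
y1_2 = 196
x1_3 = 88
y1_3 = 240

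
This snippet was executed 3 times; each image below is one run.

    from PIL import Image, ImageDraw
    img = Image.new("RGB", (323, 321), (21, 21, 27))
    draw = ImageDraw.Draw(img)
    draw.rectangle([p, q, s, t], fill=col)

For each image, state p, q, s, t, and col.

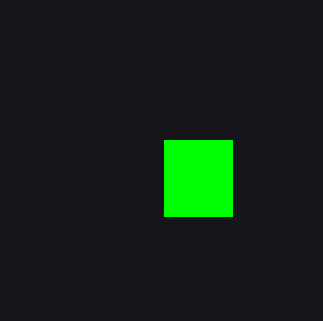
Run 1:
p = 164; q = 140; s = 232; t = 216; col = 'lime'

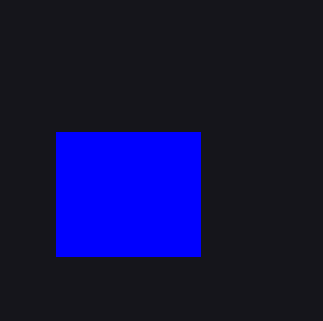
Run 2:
p = 56; q = 132; s = 200; t = 256; col = 'blue'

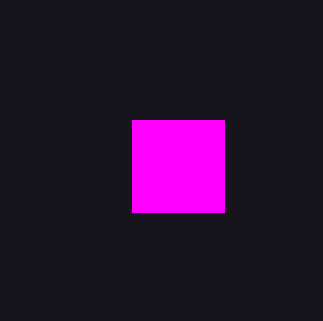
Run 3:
p = 132; q = 120; s = 224; t = 212; col = 'magenta'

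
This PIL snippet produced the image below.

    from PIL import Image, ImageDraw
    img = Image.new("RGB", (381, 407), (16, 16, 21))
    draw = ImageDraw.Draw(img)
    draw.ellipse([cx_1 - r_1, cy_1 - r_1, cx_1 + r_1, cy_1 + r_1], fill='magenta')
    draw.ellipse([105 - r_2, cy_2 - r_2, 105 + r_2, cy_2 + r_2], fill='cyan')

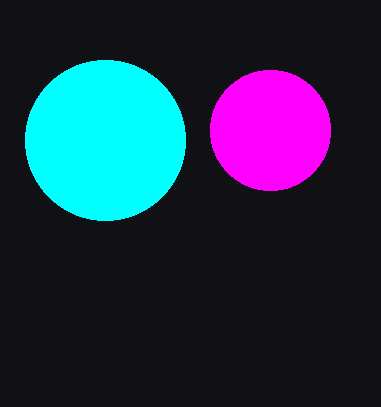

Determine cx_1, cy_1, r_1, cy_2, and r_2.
cx_1 = 270; cy_1 = 130; r_1 = 60; cy_2 = 140; r_2 = 80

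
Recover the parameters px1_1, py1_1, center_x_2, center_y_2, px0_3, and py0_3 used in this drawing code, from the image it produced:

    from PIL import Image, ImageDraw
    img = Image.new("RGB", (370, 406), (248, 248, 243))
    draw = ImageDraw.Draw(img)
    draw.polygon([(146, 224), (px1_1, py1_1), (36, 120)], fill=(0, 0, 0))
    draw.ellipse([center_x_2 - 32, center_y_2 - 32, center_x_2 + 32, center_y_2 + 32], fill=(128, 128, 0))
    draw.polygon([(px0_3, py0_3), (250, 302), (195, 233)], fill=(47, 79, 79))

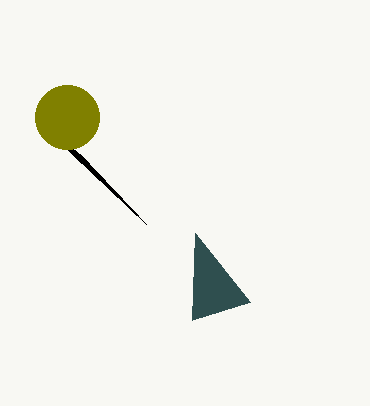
px1_1 = 81; py1_1 = 155; center_x_2 = 67; center_y_2 = 117; px0_3 = 192; py0_3 = 320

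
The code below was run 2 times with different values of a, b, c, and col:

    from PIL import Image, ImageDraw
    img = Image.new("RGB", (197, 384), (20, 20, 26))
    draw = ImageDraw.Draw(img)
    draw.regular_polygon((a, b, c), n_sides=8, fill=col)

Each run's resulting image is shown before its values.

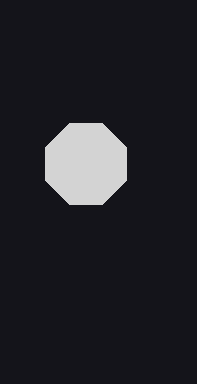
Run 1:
a = 86
b = 164
c = 44
col = 'lightgray'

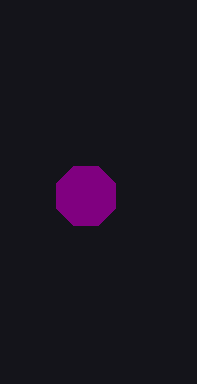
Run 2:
a = 86, b = 196, c = 32, col = 'purple'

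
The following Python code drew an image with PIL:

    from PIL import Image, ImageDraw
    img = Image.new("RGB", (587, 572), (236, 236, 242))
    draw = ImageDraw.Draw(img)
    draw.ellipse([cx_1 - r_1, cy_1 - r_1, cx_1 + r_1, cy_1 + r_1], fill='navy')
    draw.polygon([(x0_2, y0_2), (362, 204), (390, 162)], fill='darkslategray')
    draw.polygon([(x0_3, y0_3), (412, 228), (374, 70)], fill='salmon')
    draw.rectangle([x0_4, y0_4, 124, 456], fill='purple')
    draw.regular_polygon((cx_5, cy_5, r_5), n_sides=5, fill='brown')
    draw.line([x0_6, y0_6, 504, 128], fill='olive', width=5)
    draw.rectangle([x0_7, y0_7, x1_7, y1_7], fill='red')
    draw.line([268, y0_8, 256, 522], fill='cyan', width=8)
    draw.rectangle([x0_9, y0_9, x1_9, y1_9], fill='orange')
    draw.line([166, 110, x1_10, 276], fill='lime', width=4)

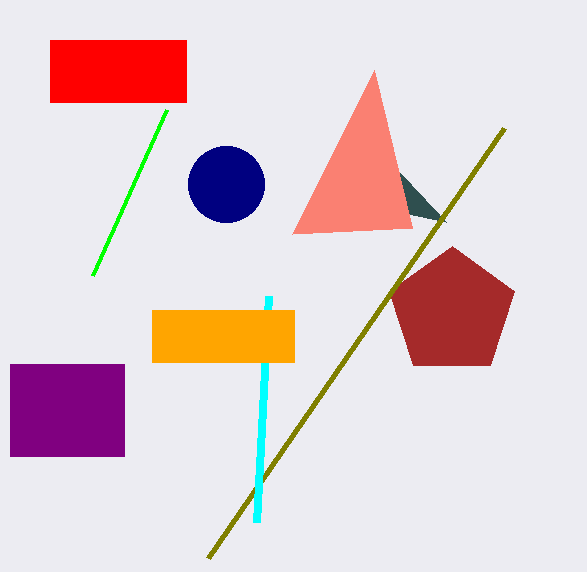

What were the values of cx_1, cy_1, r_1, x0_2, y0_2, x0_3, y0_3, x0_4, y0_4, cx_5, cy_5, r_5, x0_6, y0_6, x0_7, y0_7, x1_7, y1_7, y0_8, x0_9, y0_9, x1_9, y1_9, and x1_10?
cx_1 = 226
cy_1 = 184
r_1 = 38
x0_2 = 446
y0_2 = 222
x0_3 = 292
y0_3 = 234
x0_4 = 10
y0_4 = 364
cx_5 = 452
cy_5 = 312
r_5 = 66
x0_6 = 208
y0_6 = 558
x0_7 = 50
y0_7 = 40
x1_7 = 186
y1_7 = 102
y0_8 = 296
x0_9 = 152
y0_9 = 310
x1_9 = 294
y1_9 = 362
x1_10 = 92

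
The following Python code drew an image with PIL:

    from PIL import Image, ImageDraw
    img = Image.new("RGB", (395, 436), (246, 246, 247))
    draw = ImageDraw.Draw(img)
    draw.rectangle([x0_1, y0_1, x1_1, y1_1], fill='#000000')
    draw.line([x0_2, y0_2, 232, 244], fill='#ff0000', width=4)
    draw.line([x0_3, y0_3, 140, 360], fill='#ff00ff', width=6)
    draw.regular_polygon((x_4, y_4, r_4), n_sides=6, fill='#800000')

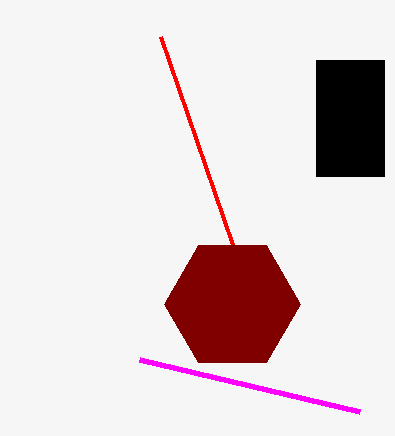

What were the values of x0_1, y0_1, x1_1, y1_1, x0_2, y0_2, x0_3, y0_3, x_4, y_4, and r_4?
x0_1 = 316; y0_1 = 60; x1_1 = 384; y1_1 = 176; x0_2 = 160; y0_2 = 36; x0_3 = 360; y0_3 = 412; x_4 = 232; y_4 = 304; r_4 = 68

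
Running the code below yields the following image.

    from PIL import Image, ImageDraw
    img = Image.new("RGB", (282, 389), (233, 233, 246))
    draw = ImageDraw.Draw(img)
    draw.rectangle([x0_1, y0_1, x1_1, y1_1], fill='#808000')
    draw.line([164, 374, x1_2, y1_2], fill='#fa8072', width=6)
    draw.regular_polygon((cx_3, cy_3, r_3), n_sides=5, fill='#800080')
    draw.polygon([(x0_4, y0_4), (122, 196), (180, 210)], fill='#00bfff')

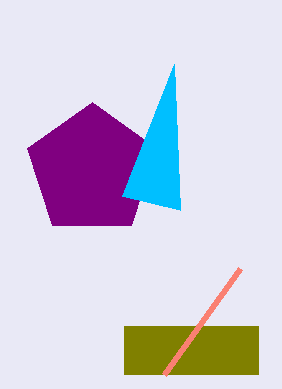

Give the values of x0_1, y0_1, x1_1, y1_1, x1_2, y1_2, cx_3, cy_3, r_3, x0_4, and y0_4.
x0_1 = 124; y0_1 = 326; x1_1 = 258; y1_1 = 374; x1_2 = 240; y1_2 = 268; cx_3 = 92; cy_3 = 170; r_3 = 68; x0_4 = 174; y0_4 = 64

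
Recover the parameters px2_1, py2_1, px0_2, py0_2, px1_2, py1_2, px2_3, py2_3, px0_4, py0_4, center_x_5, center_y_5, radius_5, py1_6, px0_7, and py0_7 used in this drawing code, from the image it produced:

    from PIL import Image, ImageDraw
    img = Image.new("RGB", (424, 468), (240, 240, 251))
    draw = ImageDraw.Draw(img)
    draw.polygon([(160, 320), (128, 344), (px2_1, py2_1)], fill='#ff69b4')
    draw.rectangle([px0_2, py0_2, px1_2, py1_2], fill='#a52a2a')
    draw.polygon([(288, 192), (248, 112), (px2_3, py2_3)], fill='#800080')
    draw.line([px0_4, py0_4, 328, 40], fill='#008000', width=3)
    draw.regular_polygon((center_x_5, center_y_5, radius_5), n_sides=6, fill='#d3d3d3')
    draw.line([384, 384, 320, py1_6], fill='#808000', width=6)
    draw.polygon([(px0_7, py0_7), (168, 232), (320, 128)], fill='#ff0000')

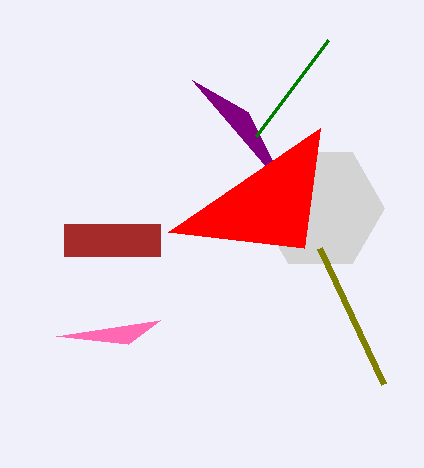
px2_1 = 56, py2_1 = 336, px0_2 = 64, py0_2 = 224, px1_2 = 160, py1_2 = 256, px2_3 = 192, py2_3 = 80, px0_4 = 256, py0_4 = 136, center_x_5 = 320, center_y_5 = 208, radius_5 = 64, py1_6 = 248, px0_7 = 304, py0_7 = 248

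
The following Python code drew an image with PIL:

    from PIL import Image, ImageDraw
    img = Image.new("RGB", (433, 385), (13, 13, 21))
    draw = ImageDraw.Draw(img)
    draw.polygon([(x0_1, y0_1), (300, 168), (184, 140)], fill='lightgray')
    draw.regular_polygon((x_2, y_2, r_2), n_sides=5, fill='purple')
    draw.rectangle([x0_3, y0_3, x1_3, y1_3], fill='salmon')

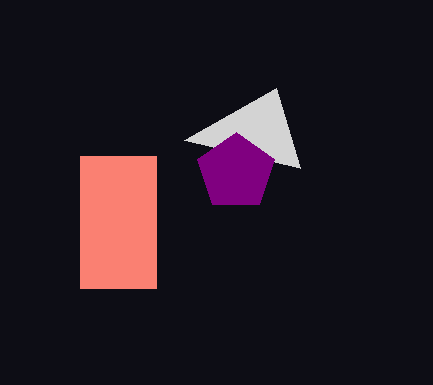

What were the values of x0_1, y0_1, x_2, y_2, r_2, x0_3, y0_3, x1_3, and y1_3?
x0_1 = 276; y0_1 = 88; x_2 = 236; y_2 = 172; r_2 = 40; x0_3 = 80; y0_3 = 156; x1_3 = 156; y1_3 = 288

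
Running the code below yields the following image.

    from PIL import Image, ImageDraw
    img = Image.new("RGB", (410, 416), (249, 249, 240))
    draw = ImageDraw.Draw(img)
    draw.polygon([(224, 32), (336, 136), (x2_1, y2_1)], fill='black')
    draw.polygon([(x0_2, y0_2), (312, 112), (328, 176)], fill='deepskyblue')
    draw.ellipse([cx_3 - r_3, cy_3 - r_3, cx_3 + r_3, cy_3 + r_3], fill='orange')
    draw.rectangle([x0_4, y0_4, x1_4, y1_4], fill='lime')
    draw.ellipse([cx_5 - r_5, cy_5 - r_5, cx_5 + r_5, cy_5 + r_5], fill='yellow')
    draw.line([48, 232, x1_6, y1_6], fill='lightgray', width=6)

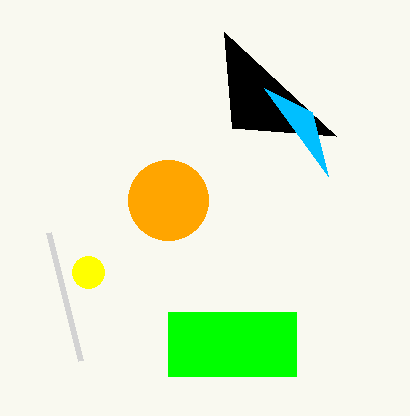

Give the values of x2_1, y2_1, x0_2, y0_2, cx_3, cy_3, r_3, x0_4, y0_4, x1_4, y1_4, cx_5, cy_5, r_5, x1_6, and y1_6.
x2_1 = 232; y2_1 = 128; x0_2 = 264; y0_2 = 88; cx_3 = 168; cy_3 = 200; r_3 = 40; x0_4 = 168; y0_4 = 312; x1_4 = 296; y1_4 = 376; cx_5 = 88; cy_5 = 272; r_5 = 16; x1_6 = 80; y1_6 = 360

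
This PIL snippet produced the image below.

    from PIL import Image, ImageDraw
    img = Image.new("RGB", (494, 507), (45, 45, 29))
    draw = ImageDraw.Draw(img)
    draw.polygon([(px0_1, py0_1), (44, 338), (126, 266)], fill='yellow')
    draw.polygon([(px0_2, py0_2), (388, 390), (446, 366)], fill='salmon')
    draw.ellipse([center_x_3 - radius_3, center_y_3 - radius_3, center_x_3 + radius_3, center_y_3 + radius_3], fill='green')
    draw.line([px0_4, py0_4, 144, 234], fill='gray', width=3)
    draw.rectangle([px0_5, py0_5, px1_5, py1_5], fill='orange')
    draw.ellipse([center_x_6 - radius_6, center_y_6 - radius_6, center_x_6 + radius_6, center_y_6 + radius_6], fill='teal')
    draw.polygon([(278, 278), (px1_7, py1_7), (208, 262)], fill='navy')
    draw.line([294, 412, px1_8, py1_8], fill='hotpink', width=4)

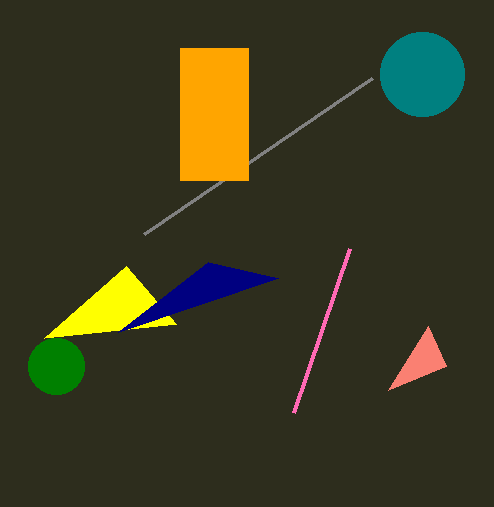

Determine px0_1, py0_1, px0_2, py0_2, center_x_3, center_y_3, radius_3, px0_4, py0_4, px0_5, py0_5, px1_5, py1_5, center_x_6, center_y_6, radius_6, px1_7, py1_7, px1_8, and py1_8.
px0_1 = 176; py0_1 = 324; px0_2 = 428; py0_2 = 326; center_x_3 = 56; center_y_3 = 366; radius_3 = 28; px0_4 = 372; py0_4 = 78; px0_5 = 180; py0_5 = 48; px1_5 = 248; py1_5 = 180; center_x_6 = 422; center_y_6 = 74; radius_6 = 42; px1_7 = 118; py1_7 = 332; px1_8 = 350; py1_8 = 248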